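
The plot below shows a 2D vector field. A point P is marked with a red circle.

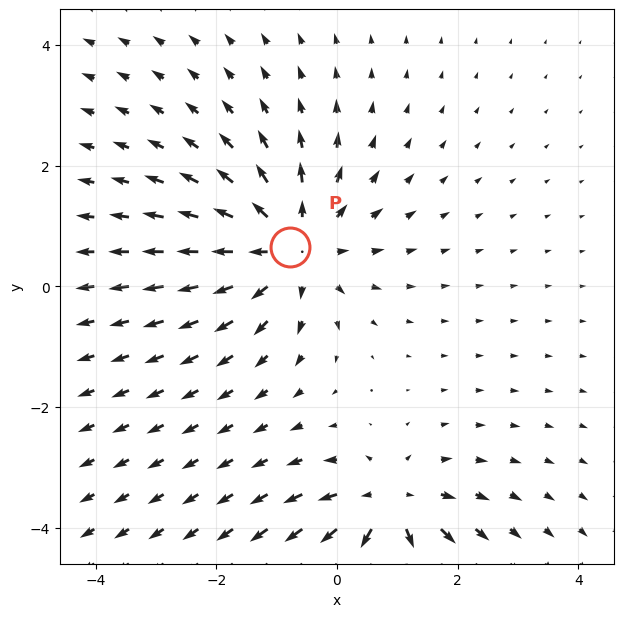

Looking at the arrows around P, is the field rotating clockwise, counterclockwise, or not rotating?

not rotating

Near P at (-0.8, 0.7) the arrows show no circulation. The curl there is ≈0.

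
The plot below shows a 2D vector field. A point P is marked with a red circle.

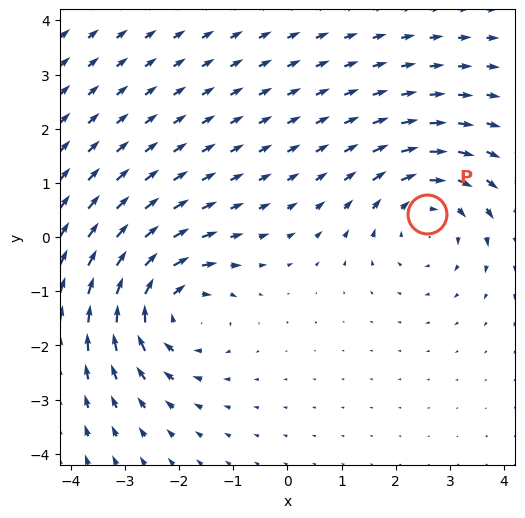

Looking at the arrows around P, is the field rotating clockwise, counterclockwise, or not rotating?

Near P at (2.6, 0.4) the arrows circulate clockwise. The curl (z-component) there is about -4; negative curl means clockwise rotation.

clockwise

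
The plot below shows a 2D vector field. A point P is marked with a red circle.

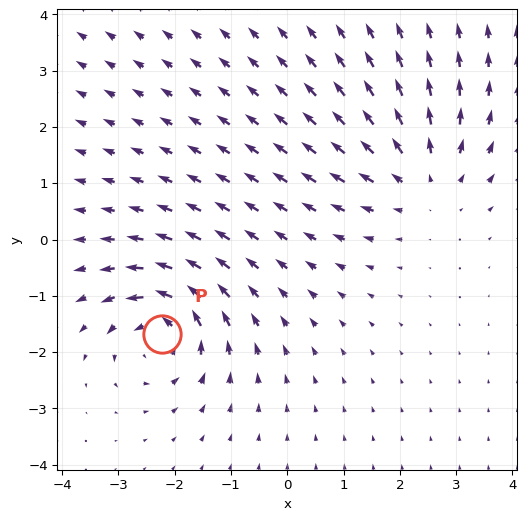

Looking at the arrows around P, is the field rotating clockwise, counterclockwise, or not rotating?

counterclockwise

Near P at (-2.2, -1.7) the arrows circulate counterclockwise. The curl (z-component) there is about +5; positive curl means counterclockwise rotation.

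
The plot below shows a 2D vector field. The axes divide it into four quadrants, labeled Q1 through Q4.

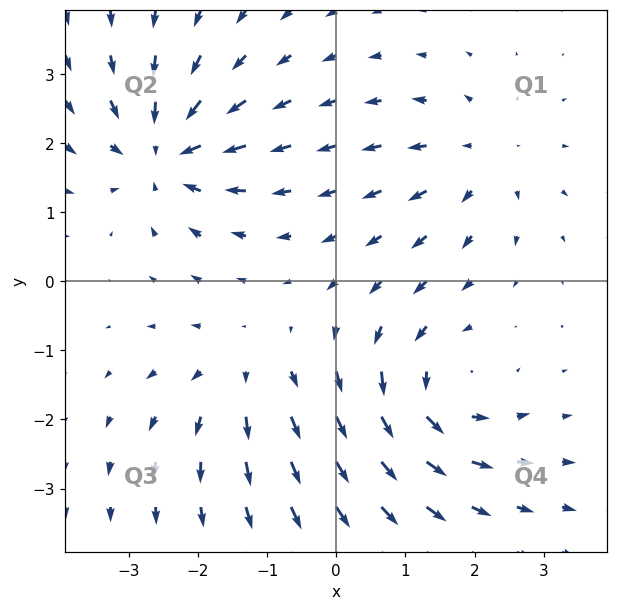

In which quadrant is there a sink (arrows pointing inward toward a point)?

Q2

The sink sits at approximately (-2.5, 1.9), which lies in quadrant Q2. The divergence there is about -5, negative as expected for a sink.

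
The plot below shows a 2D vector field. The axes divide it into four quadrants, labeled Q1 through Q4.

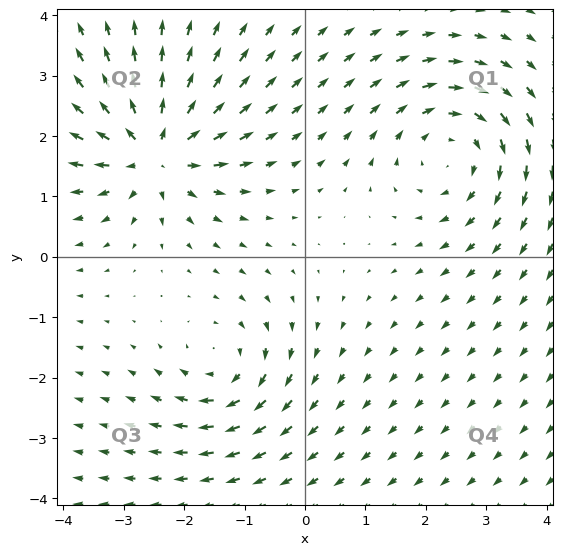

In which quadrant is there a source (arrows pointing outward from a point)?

Q2

The source sits at approximately (-2.5, 1.8), which lies in quadrant Q2. The divergence there is about +6, positive as expected for a source.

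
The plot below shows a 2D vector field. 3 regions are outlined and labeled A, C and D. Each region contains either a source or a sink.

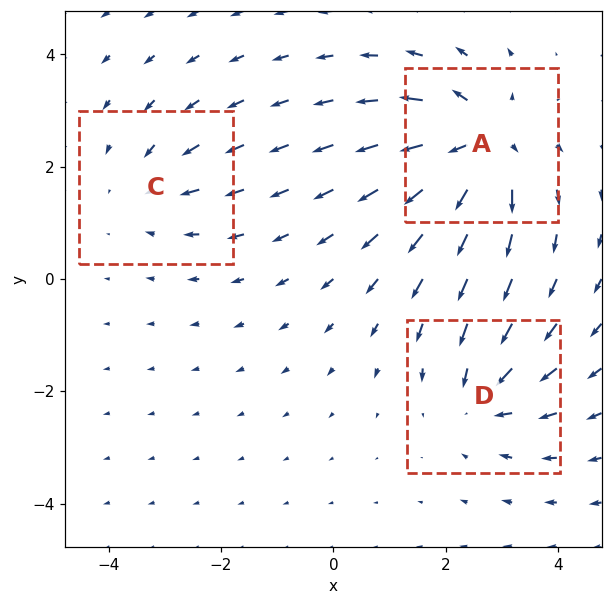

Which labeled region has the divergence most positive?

Divergence at each region's feature centre — A: about +5, C: about -2, D: about -3. Region A is most positive.

A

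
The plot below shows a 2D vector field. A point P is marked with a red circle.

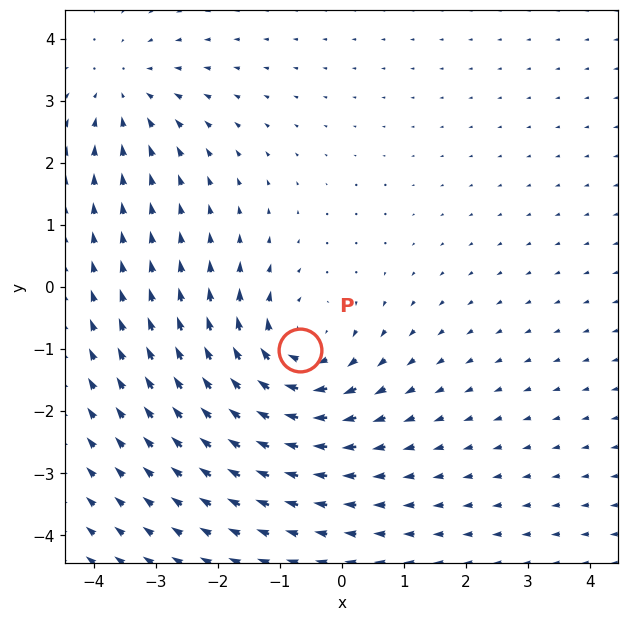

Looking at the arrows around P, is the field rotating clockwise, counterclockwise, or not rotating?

Near P at (-0.7, -1.0) the arrows circulate clockwise. The curl (z-component) there is about -5; negative curl means clockwise rotation.

clockwise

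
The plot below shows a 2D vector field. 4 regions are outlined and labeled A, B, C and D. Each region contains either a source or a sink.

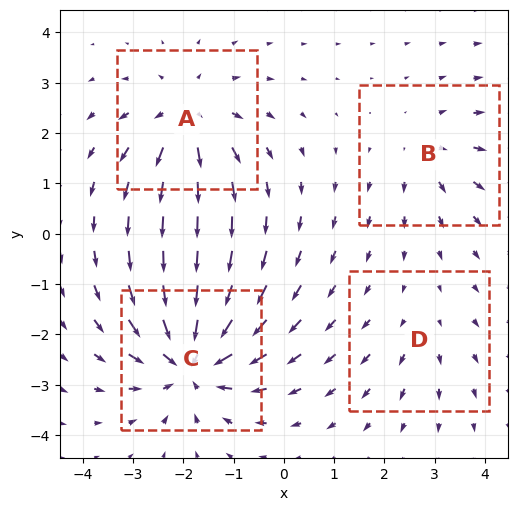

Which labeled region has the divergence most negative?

C

Divergence at each region's feature centre — A: about +5, B: about +3, C: about -7, D: about +2. Region C is most negative.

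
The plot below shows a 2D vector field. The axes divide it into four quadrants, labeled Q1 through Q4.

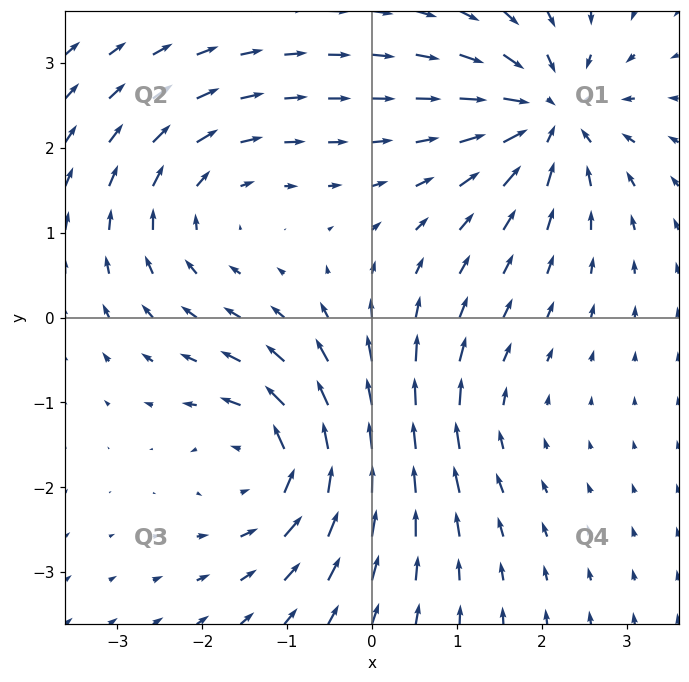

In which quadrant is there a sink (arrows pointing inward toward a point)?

Q1

The sink sits at approximately (2.1, 2.4), which lies in quadrant Q1. The divergence there is about -7, negative as expected for a sink.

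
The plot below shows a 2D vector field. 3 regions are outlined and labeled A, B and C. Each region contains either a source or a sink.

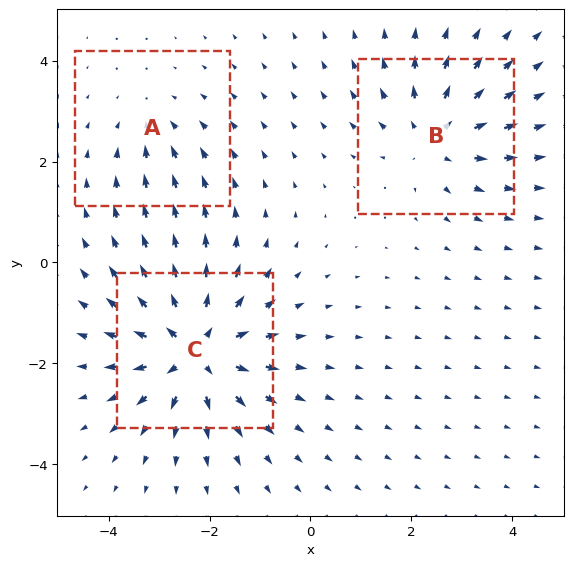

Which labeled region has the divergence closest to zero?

A

Divergence at each region's feature centre — A: about -2, B: about +4, C: about +5. Region A is closest to zero.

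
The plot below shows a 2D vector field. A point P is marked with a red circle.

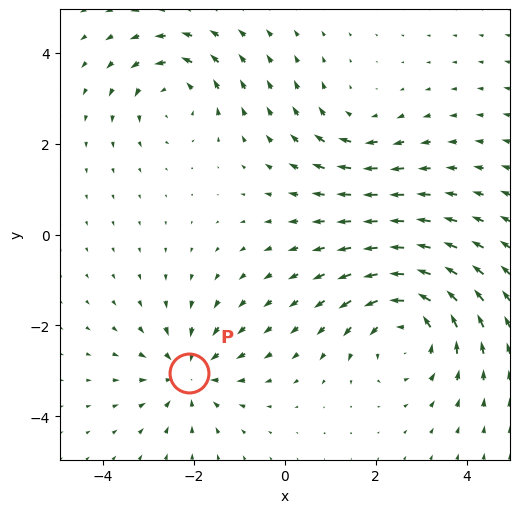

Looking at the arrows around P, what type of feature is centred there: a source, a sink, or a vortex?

sink

At P (-2.1, -3.1) the arrows converge inward. Divergence about -4, curl ≈0 — negative divergence with near-zero curl is a sink.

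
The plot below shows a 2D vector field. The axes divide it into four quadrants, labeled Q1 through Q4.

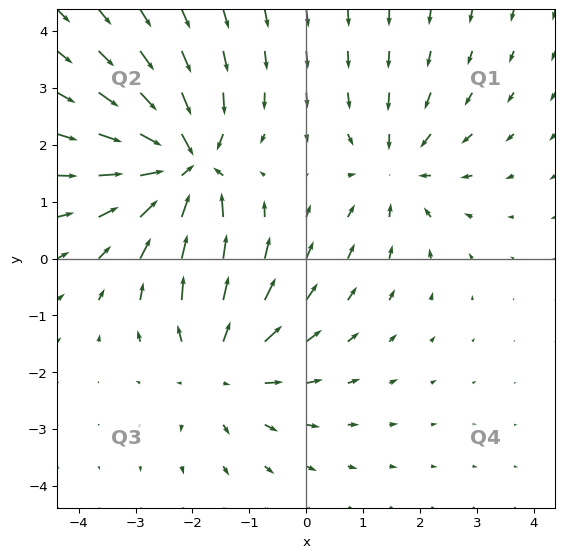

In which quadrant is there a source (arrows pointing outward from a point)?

The source sits at approximately (-1.5, -1.9), which lies in quadrant Q3. The divergence there is about +3, positive as expected for a source.

Q3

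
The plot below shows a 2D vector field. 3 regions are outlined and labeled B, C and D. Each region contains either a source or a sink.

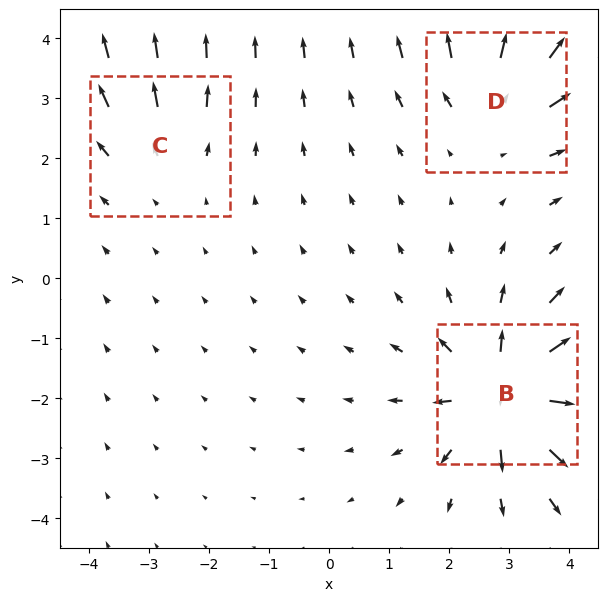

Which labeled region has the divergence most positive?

B

Divergence at each region's feature centre — B: about +6, C: about +2, D: about +4. Region B is most positive.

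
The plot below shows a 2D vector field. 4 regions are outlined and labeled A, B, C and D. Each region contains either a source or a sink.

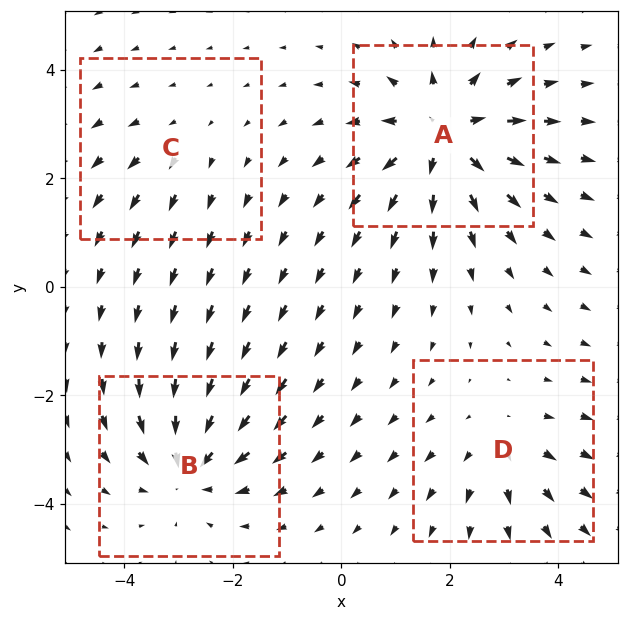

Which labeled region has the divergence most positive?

A

Divergence at each region's feature centre — A: about +6, B: about -5, C: about +2, D: about +3. Region A is most positive.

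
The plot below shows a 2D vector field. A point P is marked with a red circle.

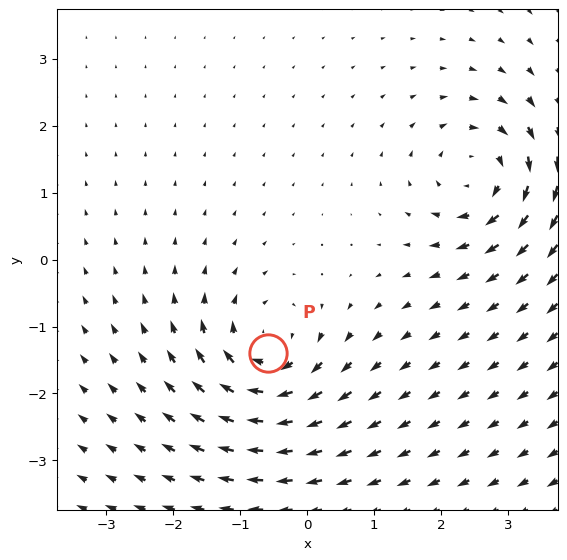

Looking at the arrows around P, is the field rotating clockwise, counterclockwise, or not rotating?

clockwise

Near P at (-0.6, -1.4) the arrows circulate clockwise. The curl (z-component) there is about -5; negative curl means clockwise rotation.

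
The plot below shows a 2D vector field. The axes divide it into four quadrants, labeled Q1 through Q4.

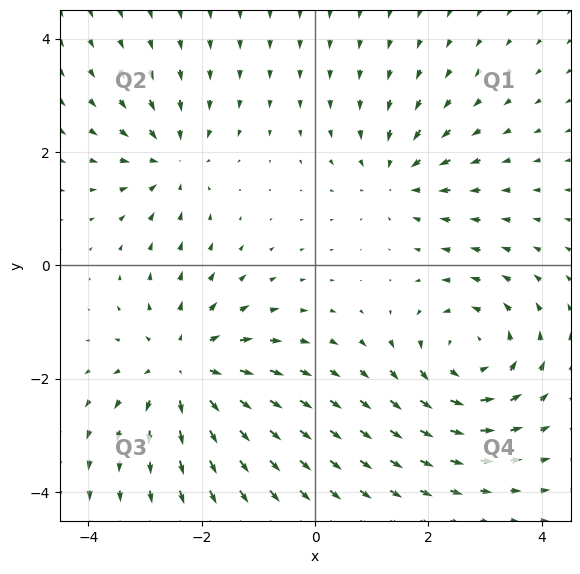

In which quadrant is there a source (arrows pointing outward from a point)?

Q3

The source sits at approximately (-2.3, -1.8), which lies in quadrant Q3. The divergence there is about +5, positive as expected for a source.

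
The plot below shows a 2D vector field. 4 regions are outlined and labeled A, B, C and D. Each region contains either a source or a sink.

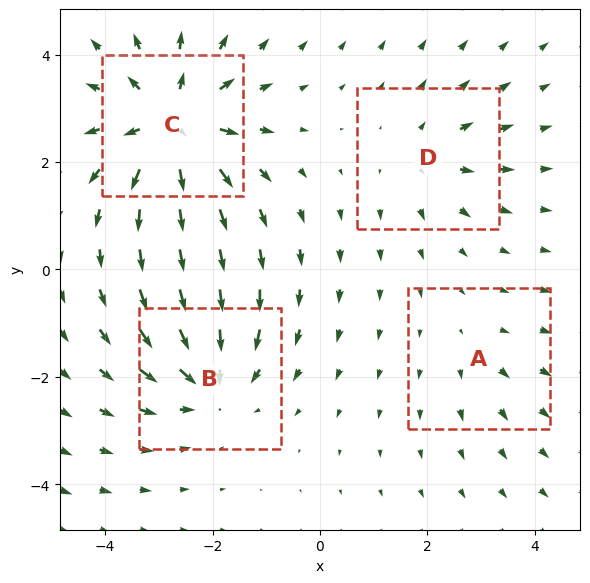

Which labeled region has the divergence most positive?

Divergence at each region's feature centre — A: about +2, B: about -5, C: about +7, D: about +3. Region C is most positive.

C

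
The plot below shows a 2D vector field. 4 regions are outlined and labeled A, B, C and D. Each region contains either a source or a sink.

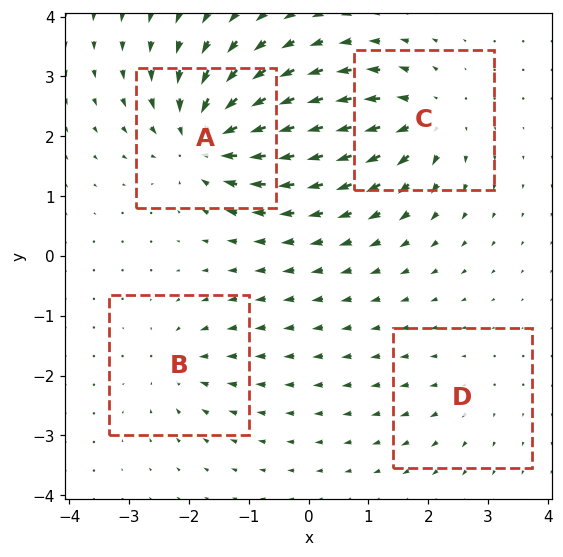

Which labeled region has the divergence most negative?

Divergence at each region's feature centre — A: about -9, B: about -4, C: about +6, D: about +3. Region A is most negative.

A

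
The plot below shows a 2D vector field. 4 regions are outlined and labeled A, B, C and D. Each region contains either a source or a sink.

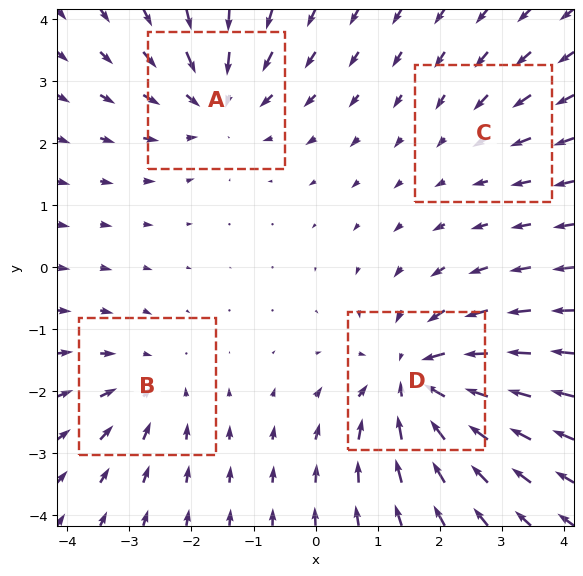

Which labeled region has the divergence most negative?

D

Divergence at each region's feature centre — A: about -5, B: about -3, C: about -2, D: about -7. Region D is most negative.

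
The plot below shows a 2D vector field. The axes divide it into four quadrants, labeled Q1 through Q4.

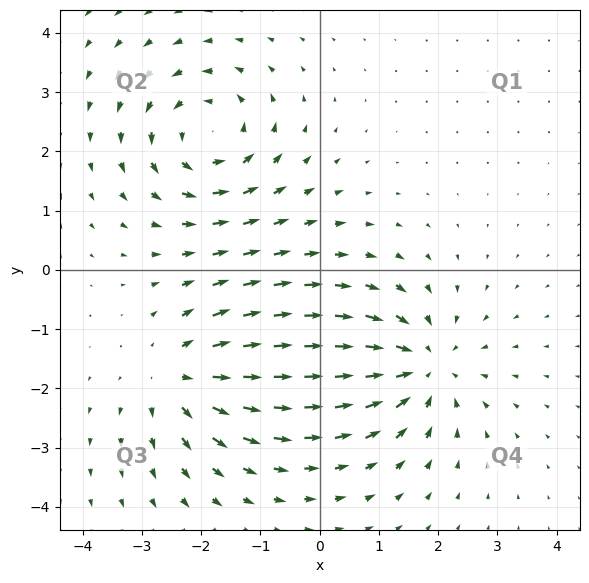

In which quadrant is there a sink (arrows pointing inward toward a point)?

The sink sits at approximately (1.7, -1.6), which lies in quadrant Q4. The divergence there is about -4, negative as expected for a sink.

Q4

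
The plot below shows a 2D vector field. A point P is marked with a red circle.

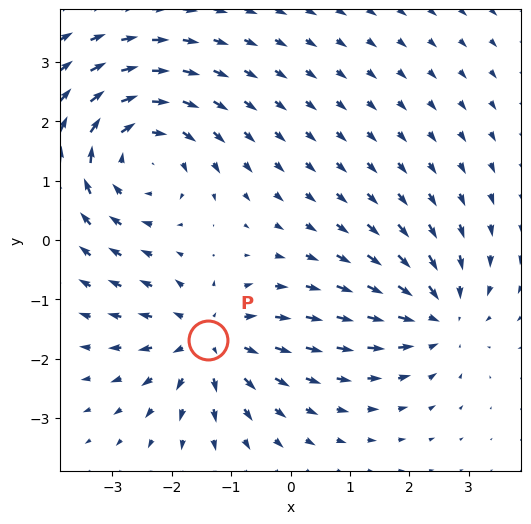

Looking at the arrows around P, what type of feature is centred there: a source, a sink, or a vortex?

At P (-1.4, -1.7) the arrows spread outward. Divergence about +4, curl ≈0 — positive divergence with near-zero curl is a source.

source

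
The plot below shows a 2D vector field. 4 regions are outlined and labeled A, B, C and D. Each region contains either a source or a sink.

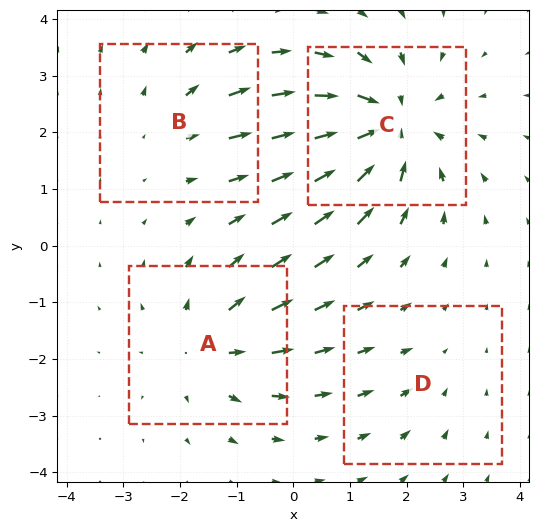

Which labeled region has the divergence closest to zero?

Divergence at each region's feature centre — A: about +4, B: about +3, C: about -6, D: about -2. Region D is closest to zero.

D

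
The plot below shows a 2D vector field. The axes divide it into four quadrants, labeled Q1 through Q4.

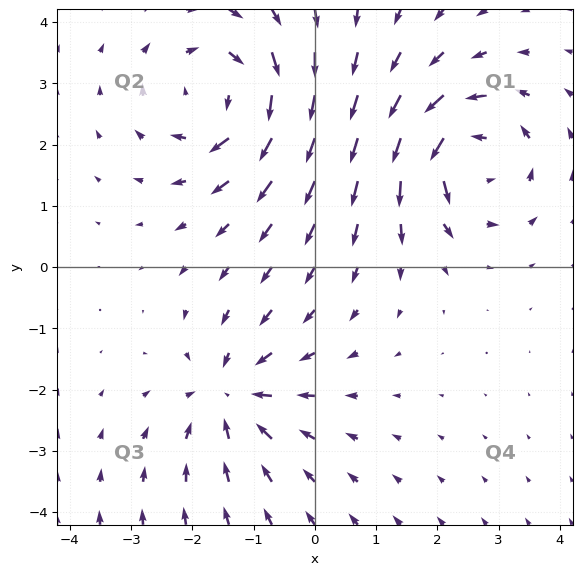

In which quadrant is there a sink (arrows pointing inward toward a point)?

The sink sits at approximately (-1.4, -2.1), which lies in quadrant Q3. The divergence there is about -5, negative as expected for a sink.

Q3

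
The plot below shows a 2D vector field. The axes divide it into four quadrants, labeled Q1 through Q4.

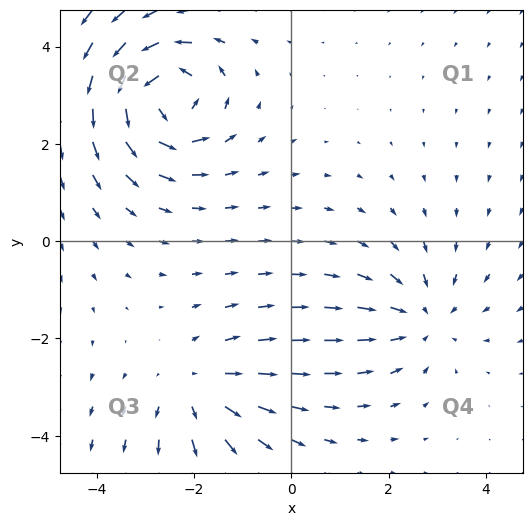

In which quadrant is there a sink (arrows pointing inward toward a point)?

Q4

The sink sits at approximately (2.7, -1.6), which lies in quadrant Q4. The divergence there is about -2, negative as expected for a sink.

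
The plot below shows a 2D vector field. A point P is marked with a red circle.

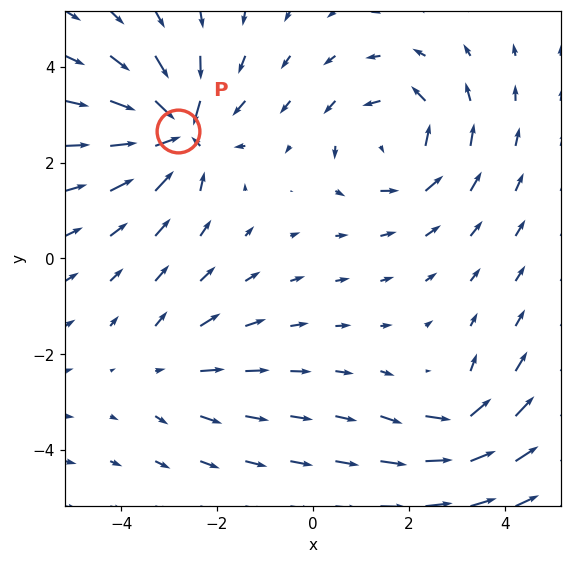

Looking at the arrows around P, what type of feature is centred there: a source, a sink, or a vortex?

sink

At P (-2.8, 2.7) the arrows converge inward. Divergence about -6, curl ≈0 — negative divergence with near-zero curl is a sink.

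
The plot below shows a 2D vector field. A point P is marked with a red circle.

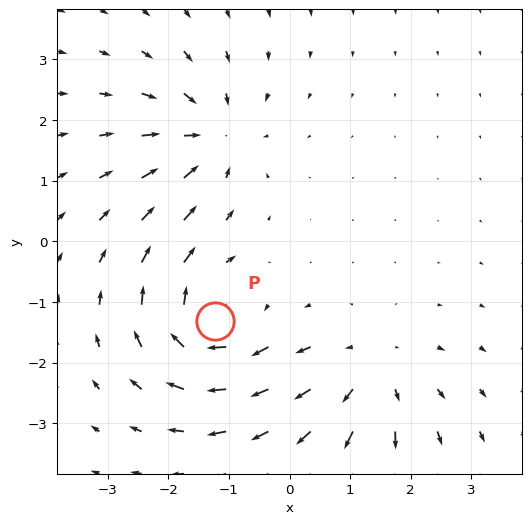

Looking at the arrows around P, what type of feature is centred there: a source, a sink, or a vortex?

vortex

At P (-1.2, -1.3) the arrows circulate clockwise. Divergence ≈0, curl about -5 — near-zero divergence with nonzero curl is a vortex.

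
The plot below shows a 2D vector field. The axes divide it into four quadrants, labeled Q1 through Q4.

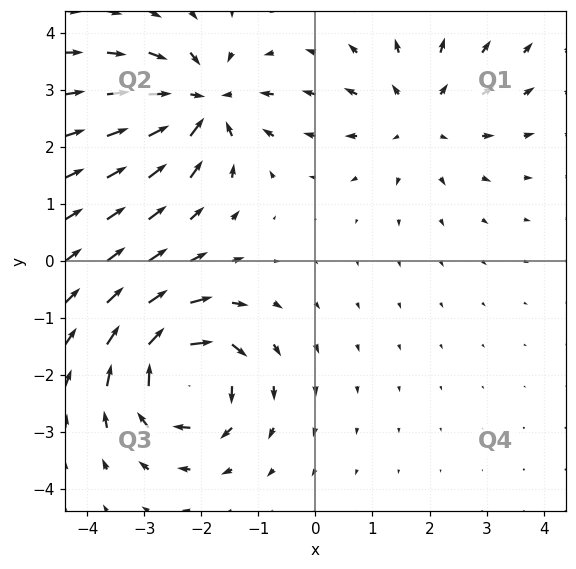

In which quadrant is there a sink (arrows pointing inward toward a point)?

The sink sits at approximately (-2.0, 2.8), which lies in quadrant Q2. The divergence there is about -4, negative as expected for a sink.

Q2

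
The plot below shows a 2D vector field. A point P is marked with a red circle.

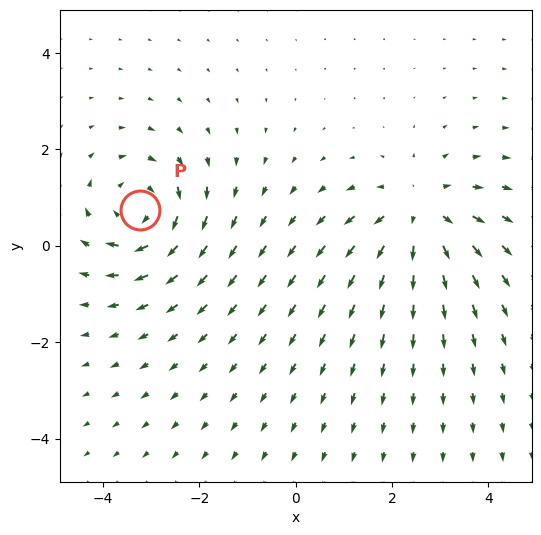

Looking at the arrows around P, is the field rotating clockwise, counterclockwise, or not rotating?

Near P at (-3.2, 0.7) the arrows circulate clockwise. The curl (z-component) there is about -4; negative curl means clockwise rotation.

clockwise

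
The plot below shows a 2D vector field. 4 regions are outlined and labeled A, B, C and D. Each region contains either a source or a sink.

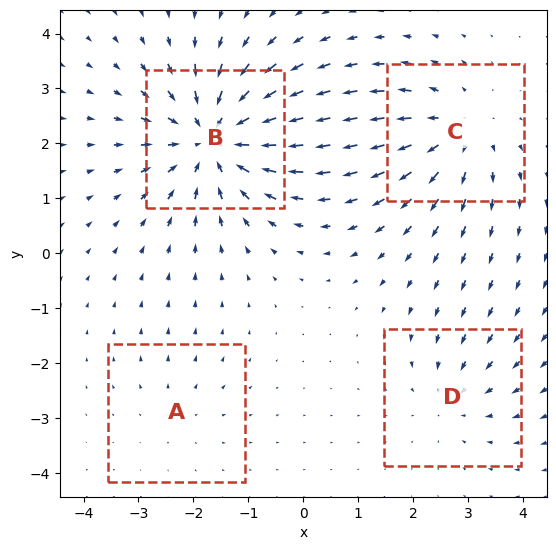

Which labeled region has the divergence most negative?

B

Divergence at each region's feature centre — A: about +2, B: about -7, C: about +4, D: about -3. Region B is most negative.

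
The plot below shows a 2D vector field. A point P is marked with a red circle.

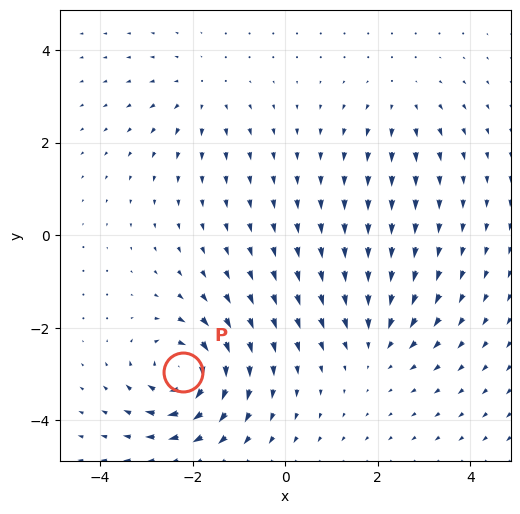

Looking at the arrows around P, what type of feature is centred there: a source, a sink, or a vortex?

vortex

At P (-2.2, -3.0) the arrows circulate clockwise. Divergence ≈0, curl about -7 — near-zero divergence with nonzero curl is a vortex.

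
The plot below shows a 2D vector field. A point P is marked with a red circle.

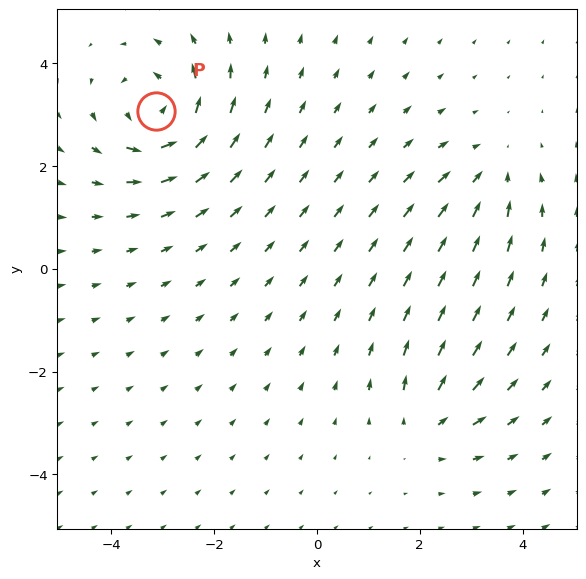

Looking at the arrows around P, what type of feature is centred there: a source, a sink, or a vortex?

vortex

At P (-3.1, 3.1) the arrows circulate counterclockwise. Divergence ≈0, curl about +6 — near-zero divergence with nonzero curl is a vortex.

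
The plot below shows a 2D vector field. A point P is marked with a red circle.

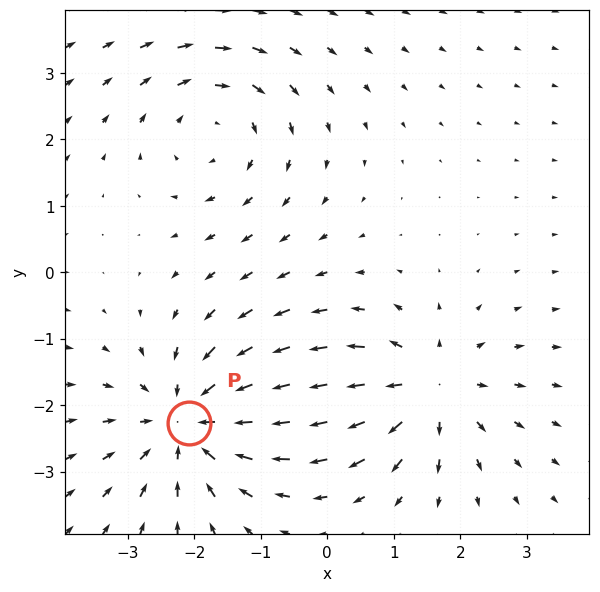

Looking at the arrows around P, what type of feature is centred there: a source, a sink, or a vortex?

sink

At P (-2.1, -2.3) the arrows converge inward. Divergence about -4, curl ≈0 — negative divergence with near-zero curl is a sink.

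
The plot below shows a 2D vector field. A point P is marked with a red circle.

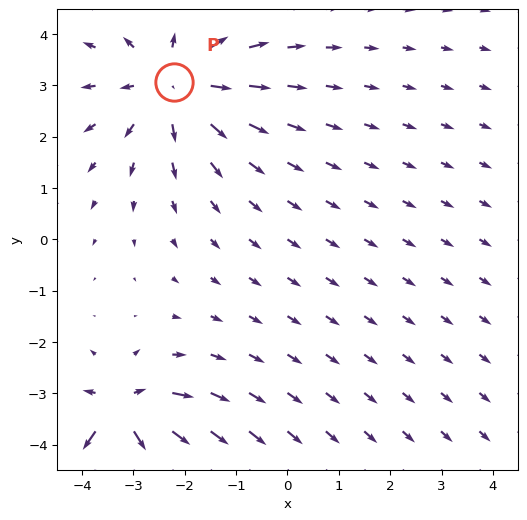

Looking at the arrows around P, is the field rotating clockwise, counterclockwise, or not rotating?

Near P at (-2.2, 3.1) the arrows show no circulation. The curl there is ≈0.

not rotating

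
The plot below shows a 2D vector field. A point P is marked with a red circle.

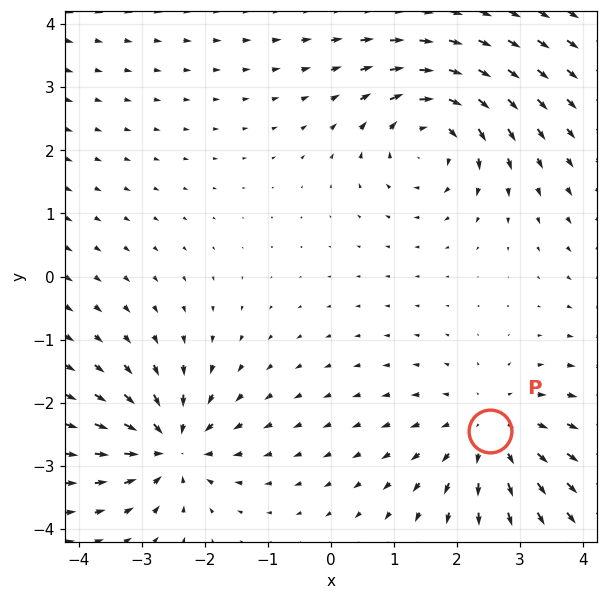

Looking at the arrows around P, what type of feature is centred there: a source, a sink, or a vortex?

At P (2.5, -2.4) the arrows spread outward. Divergence about +3, curl ≈0 — positive divergence with near-zero curl is a source.

source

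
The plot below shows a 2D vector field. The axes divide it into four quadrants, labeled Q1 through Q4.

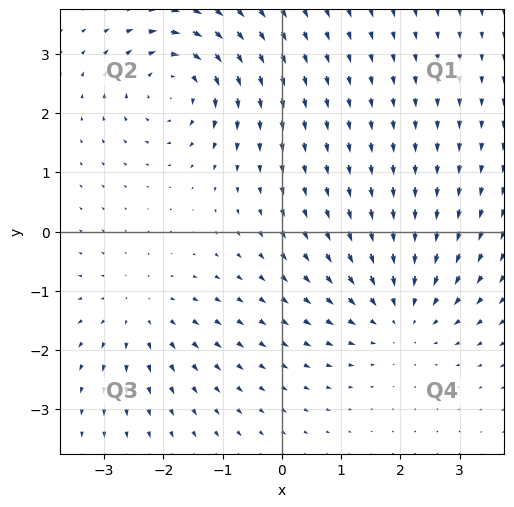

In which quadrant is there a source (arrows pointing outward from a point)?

The source sits at approximately (-2.4, -1.4), which lies in quadrant Q3. The divergence there is about +3, positive as expected for a source.

Q3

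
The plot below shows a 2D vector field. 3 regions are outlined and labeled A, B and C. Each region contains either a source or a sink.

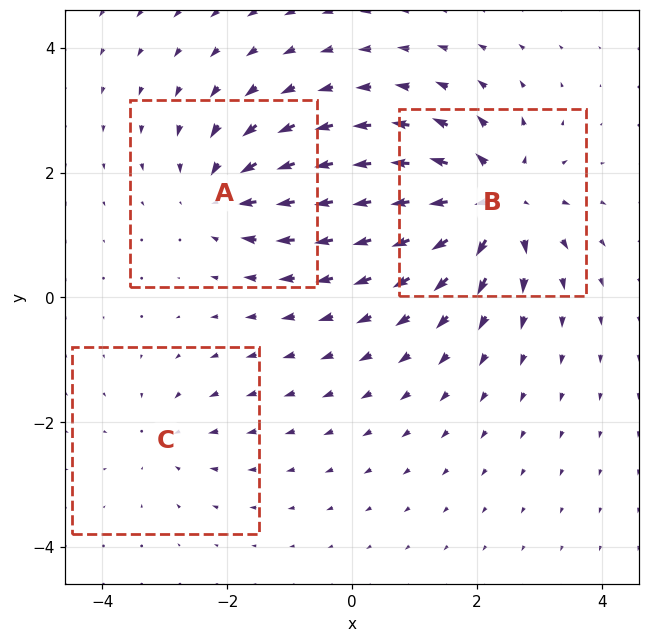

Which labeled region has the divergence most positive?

Divergence at each region's feature centre — A: about -3, B: about +5, C: about -2. Region B is most positive.

B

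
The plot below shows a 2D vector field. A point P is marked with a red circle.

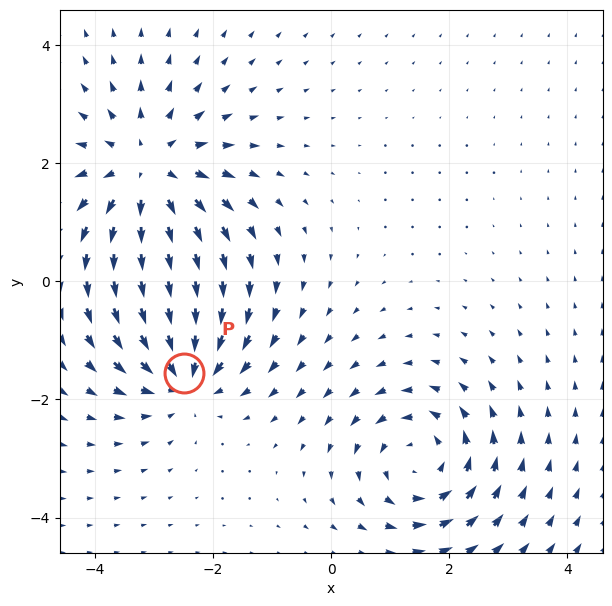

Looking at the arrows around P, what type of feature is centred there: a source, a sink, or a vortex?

sink

At P (-2.5, -1.6) the arrows converge inward. Divergence about -3, curl ≈0 — negative divergence with near-zero curl is a sink.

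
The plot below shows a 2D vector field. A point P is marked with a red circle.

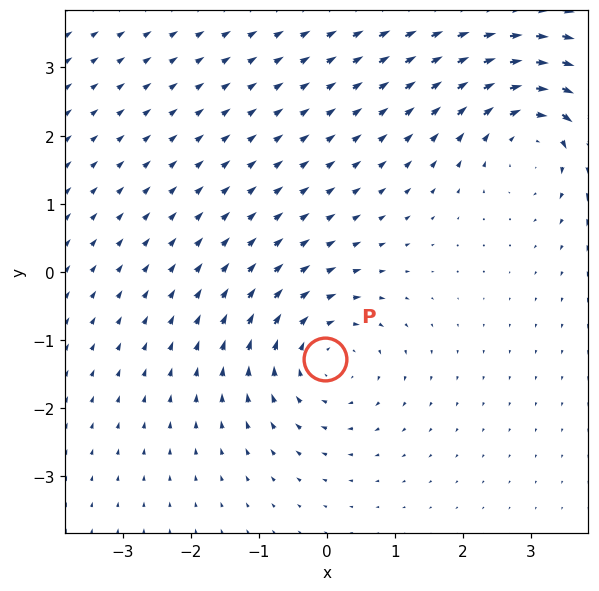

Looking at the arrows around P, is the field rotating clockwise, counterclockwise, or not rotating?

Near P at (-0.0, -1.3) the arrows circulate clockwise. The curl (z-component) there is about -3; negative curl means clockwise rotation.

clockwise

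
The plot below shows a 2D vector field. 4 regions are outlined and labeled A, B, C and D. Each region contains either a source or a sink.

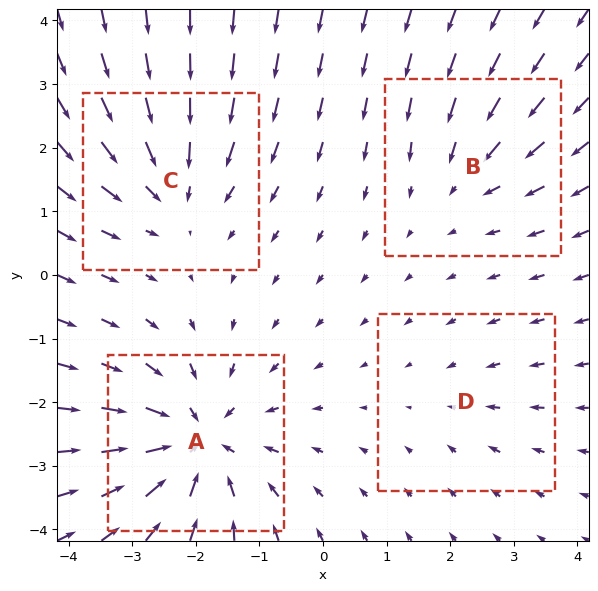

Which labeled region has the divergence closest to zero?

D

Divergence at each region's feature centre — A: about -7, B: about -3, C: about -4, D: about -2. Region D is closest to zero.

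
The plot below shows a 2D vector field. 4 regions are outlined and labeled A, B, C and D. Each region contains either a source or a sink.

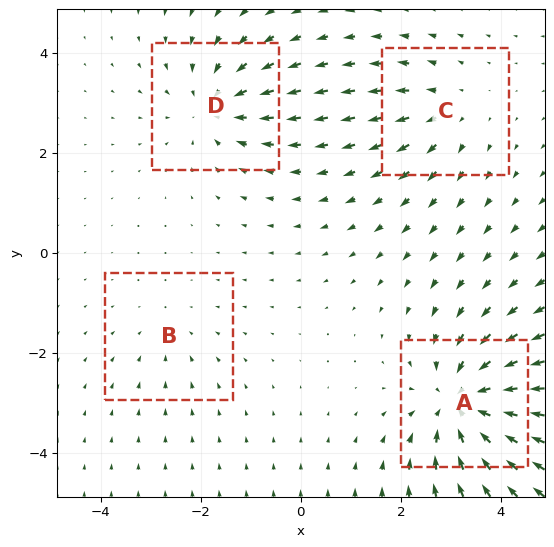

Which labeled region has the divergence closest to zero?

B

Divergence at each region's feature centre — A: about -6, B: about -2, C: about +3, D: about -4. Region B is closest to zero.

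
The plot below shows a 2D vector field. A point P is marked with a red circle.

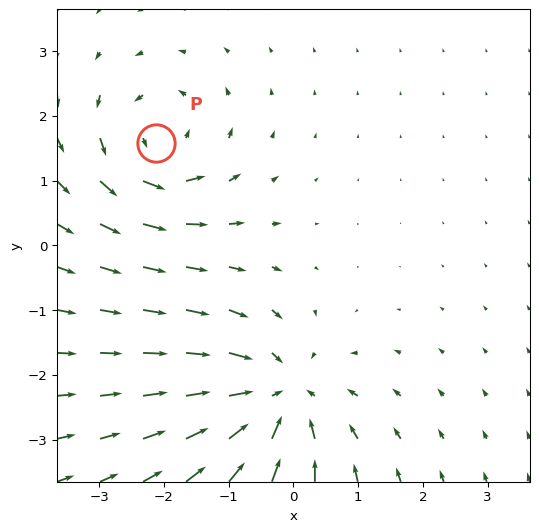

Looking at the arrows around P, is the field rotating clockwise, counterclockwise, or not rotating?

counterclockwise

Near P at (-2.1, 1.6) the arrows circulate counterclockwise. The curl (z-component) there is about +5; positive curl means counterclockwise rotation.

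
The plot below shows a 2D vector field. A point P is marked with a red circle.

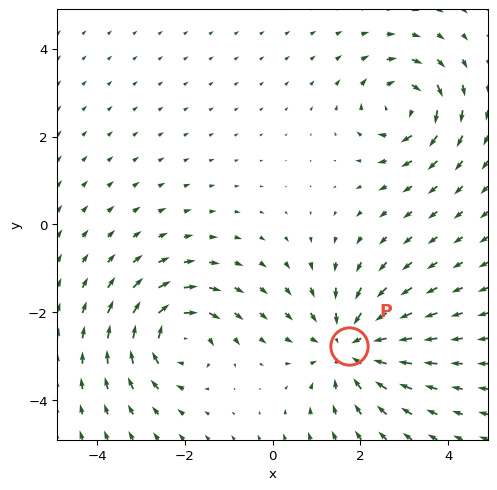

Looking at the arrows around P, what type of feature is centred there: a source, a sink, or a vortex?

At P (1.8, -2.8) the arrows converge inward. Divergence about -3, curl ≈0 — negative divergence with near-zero curl is a sink.

sink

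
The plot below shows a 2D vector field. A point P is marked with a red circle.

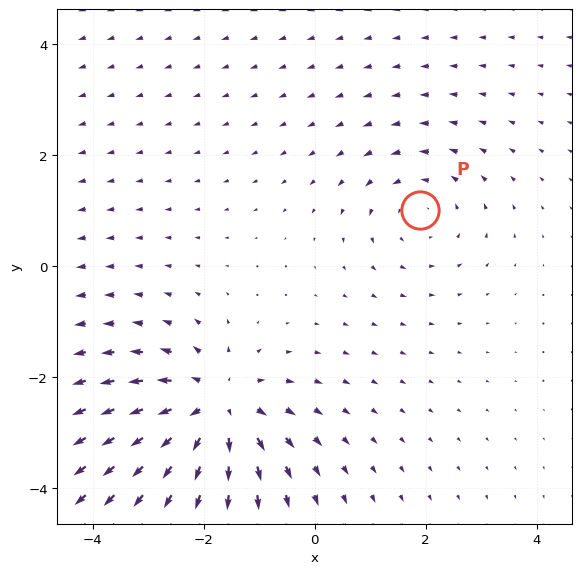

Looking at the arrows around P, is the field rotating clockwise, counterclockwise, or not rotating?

Near P at (1.9, 1.0) the arrows circulate counterclockwise. The curl (z-component) there is about +3; positive curl means counterclockwise rotation.

counterclockwise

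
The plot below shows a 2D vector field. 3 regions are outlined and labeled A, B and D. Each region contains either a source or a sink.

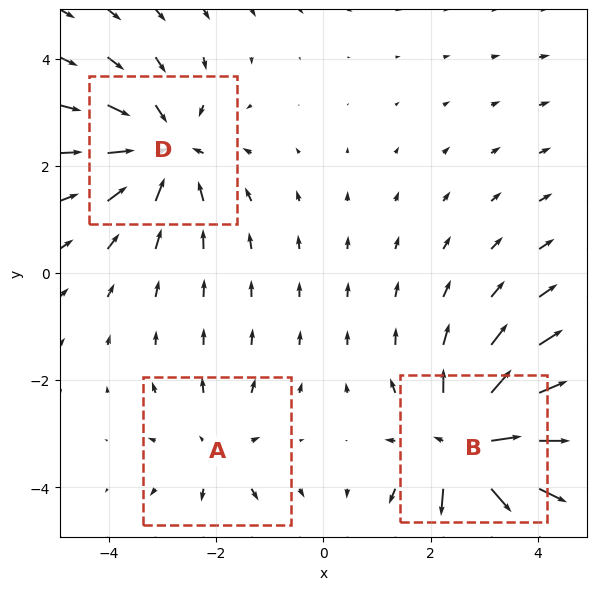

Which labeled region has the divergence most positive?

B

Divergence at each region's feature centre — A: about +2, B: about +5, D: about -3. Region B is most positive.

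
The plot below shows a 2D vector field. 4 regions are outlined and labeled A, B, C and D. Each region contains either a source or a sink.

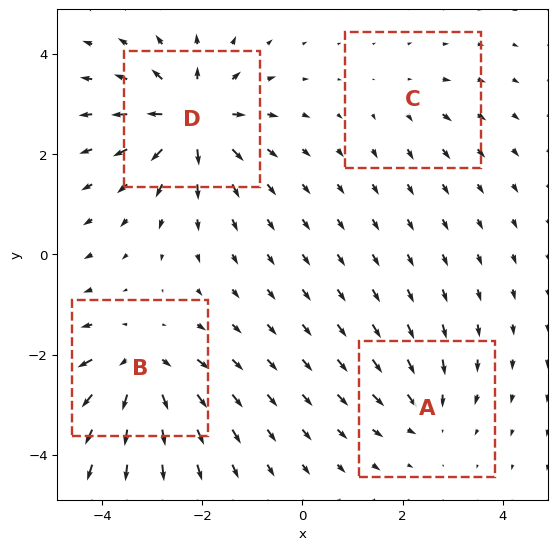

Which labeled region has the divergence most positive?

D

Divergence at each region's feature centre — A: about -4, B: about +7, C: about +3, D: about +8. Region D is most positive.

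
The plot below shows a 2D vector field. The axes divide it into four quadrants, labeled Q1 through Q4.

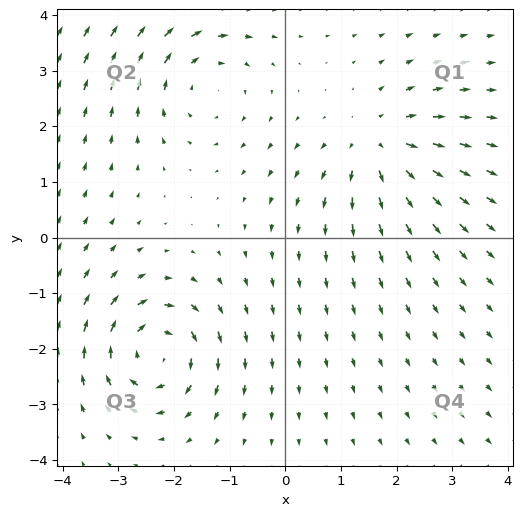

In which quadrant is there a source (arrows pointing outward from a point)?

The source sits at approximately (1.7, 1.7), which lies in quadrant Q1. The divergence there is about +5, positive as expected for a source.

Q1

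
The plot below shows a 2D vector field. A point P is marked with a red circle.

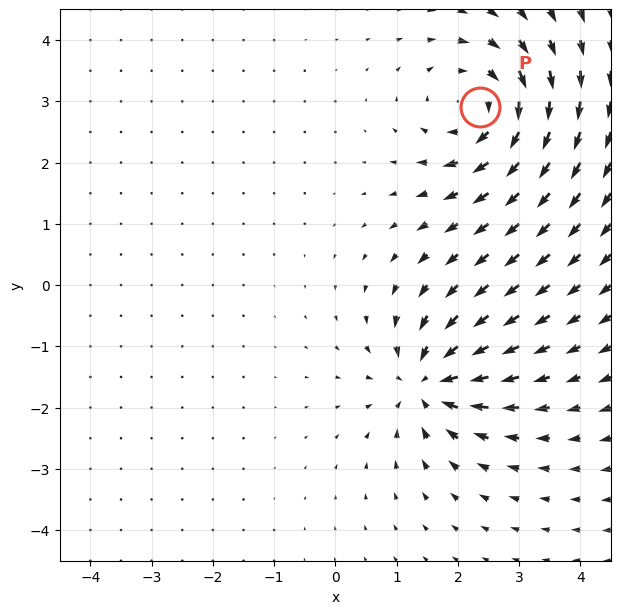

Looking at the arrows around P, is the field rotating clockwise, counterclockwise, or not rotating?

Near P at (2.4, 2.9) the arrows circulate clockwise. The curl (z-component) there is about -5; negative curl means clockwise rotation.

clockwise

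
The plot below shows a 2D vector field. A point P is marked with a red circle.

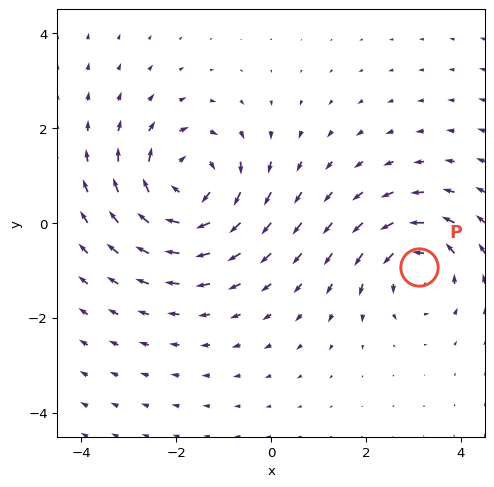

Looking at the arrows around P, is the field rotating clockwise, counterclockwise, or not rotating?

Near P at (3.1, -0.9) the arrows circulate counterclockwise. The curl (z-component) there is about +4; positive curl means counterclockwise rotation.

counterclockwise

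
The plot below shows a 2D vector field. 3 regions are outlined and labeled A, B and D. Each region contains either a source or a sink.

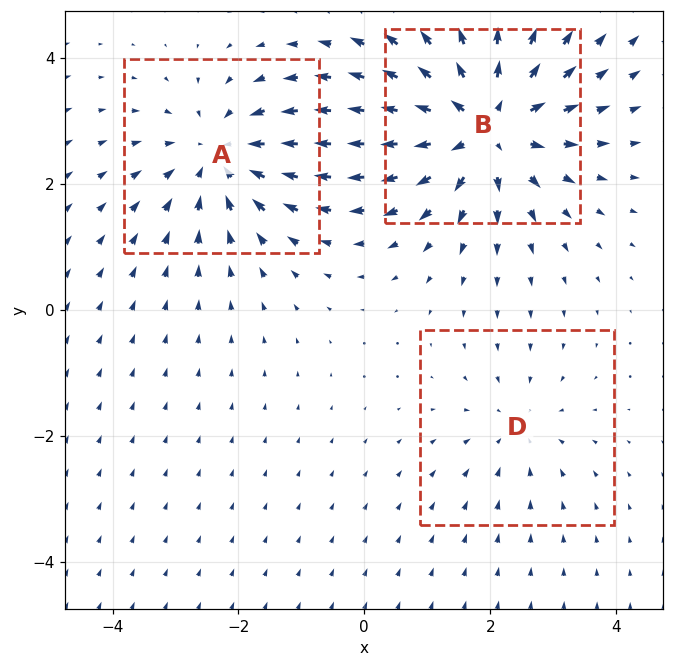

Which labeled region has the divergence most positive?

Divergence at each region's feature centre — A: about -3, B: about +5, D: about -2. Region B is most positive.

B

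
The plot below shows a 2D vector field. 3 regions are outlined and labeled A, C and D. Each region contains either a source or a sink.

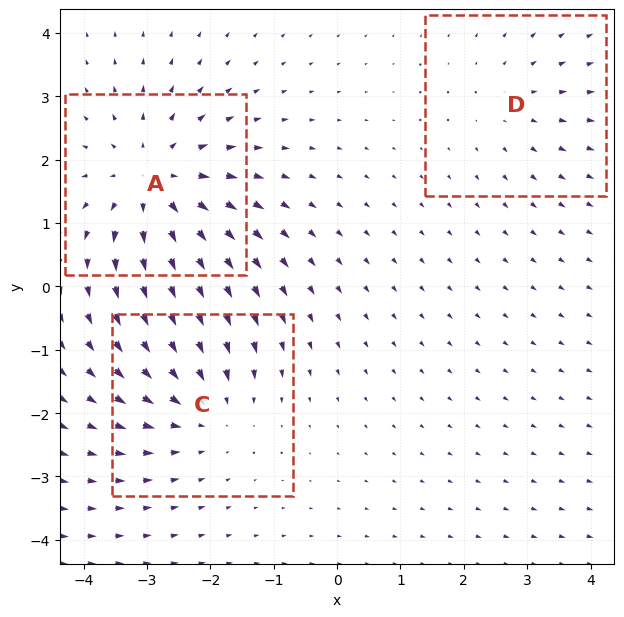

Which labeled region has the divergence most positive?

Divergence at each region's feature centre — A: about +4, C: about -3, D: about +2. Region A is most positive.

A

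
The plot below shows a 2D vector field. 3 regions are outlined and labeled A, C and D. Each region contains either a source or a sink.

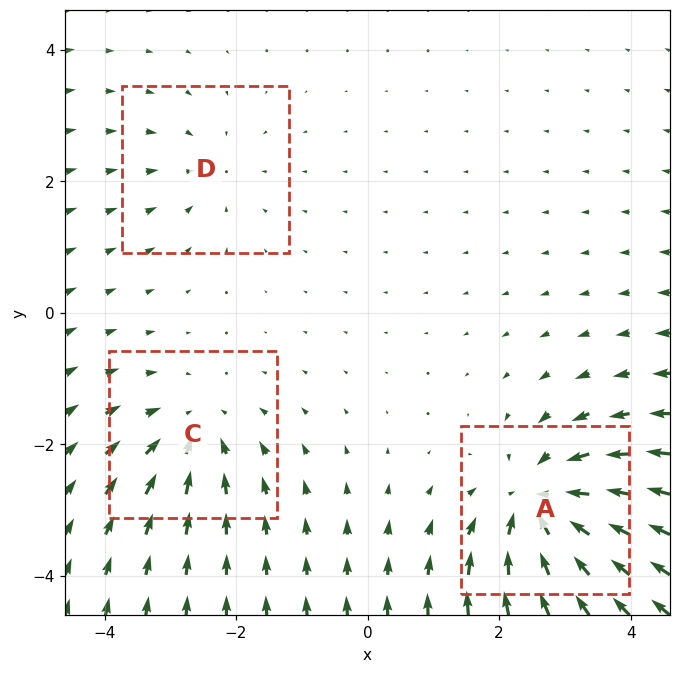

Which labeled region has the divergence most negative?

Divergence at each region's feature centre — A: about -5, C: about -3, D: about -2. Region A is most negative.

A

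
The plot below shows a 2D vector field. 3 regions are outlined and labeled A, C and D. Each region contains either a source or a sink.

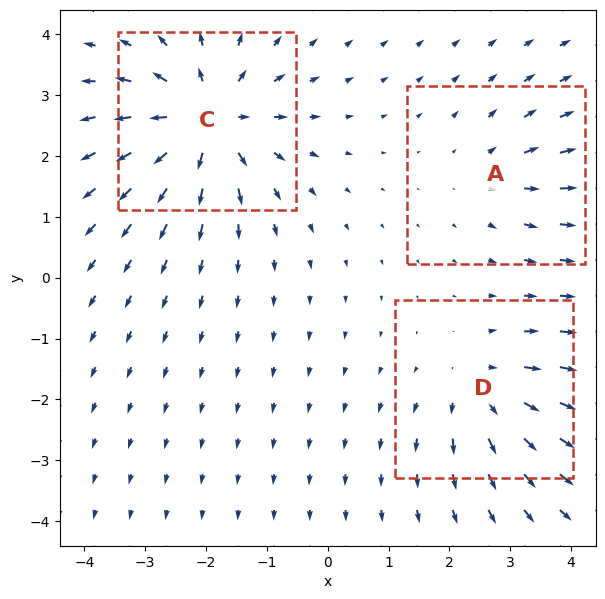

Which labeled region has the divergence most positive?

C

Divergence at each region's feature centre — A: about +2, C: about +6, D: about +4. Region C is most positive.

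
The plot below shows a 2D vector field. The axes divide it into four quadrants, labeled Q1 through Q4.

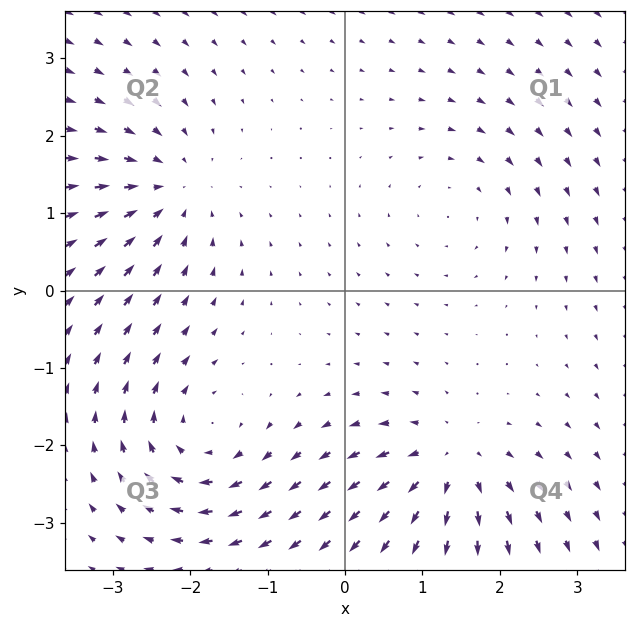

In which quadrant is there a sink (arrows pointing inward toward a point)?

The sink sits at approximately (-2.3, 1.3), which lies in quadrant Q2. The divergence there is about -5, negative as expected for a sink.

Q2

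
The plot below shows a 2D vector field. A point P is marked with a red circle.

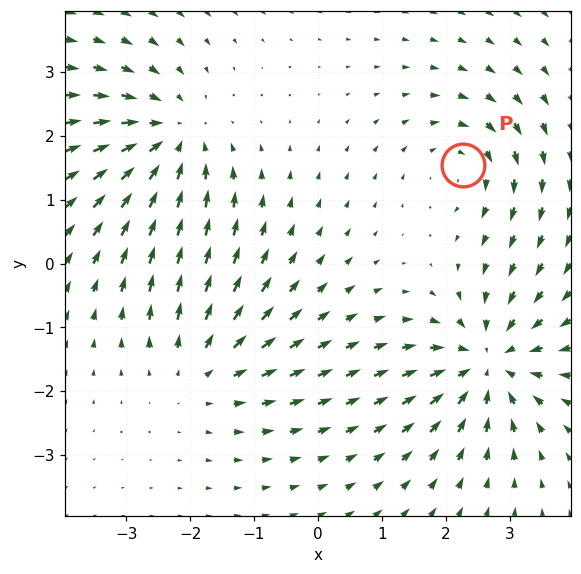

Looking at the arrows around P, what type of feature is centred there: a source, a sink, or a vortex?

vortex

At P (2.3, 1.5) the arrows circulate clockwise. Divergence ≈0, curl about -3 — near-zero divergence with nonzero curl is a vortex.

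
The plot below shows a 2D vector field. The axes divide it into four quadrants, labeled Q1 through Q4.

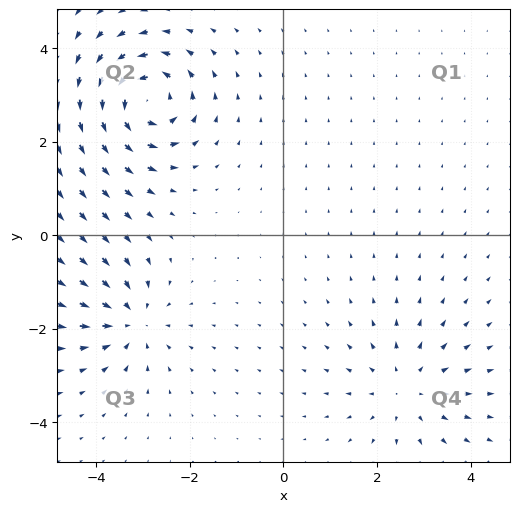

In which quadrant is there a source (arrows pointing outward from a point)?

The source sits at approximately (2.6, -3.3), which lies in quadrant Q4. The divergence there is about +3, positive as expected for a source.

Q4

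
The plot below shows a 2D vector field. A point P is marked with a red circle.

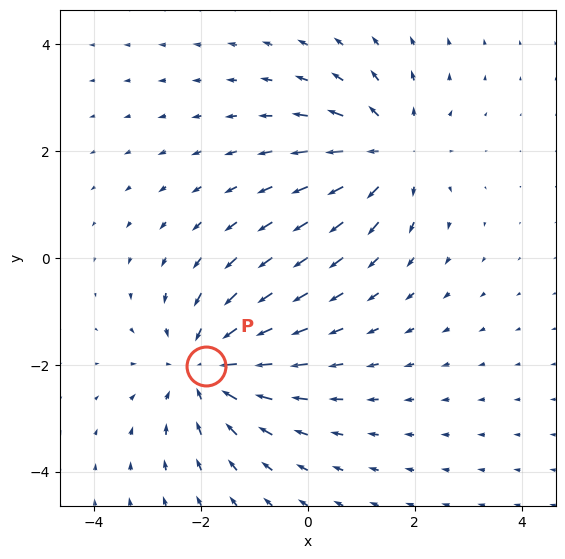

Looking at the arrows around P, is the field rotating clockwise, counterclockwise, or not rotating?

not rotating

Near P at (-1.9, -2.0) the arrows show no circulation. The curl there is ≈0.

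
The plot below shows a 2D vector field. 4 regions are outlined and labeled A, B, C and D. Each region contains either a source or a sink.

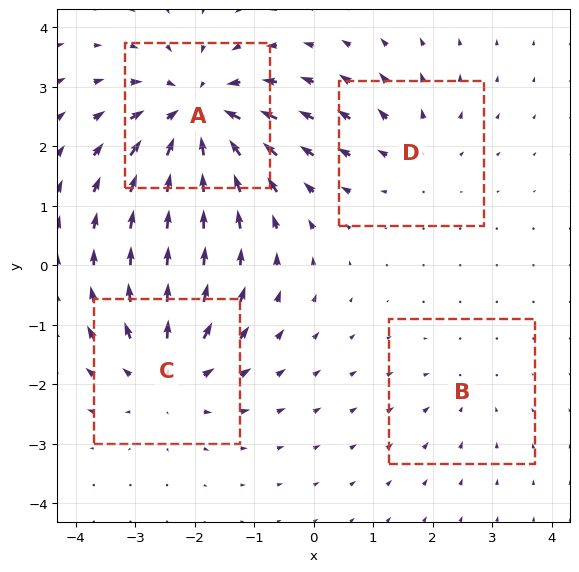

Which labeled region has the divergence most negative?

Divergence at each region's feature centre — A: about -7, B: about -2, C: about +5, D: about +3. Region A is most negative.

A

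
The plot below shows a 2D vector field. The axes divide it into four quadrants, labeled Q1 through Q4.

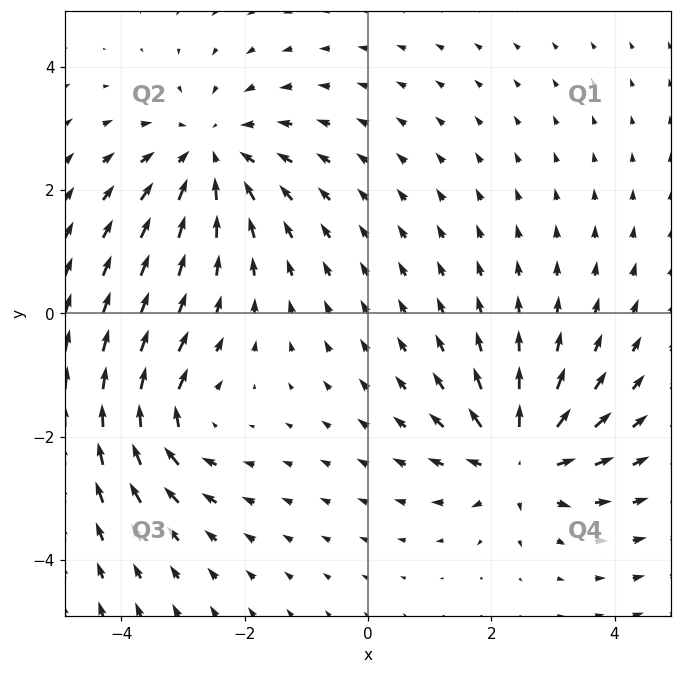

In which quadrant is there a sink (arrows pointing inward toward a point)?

The sink sits at approximately (-2.6, 2.6), which lies in quadrant Q2. The divergence there is about -3, negative as expected for a sink.

Q2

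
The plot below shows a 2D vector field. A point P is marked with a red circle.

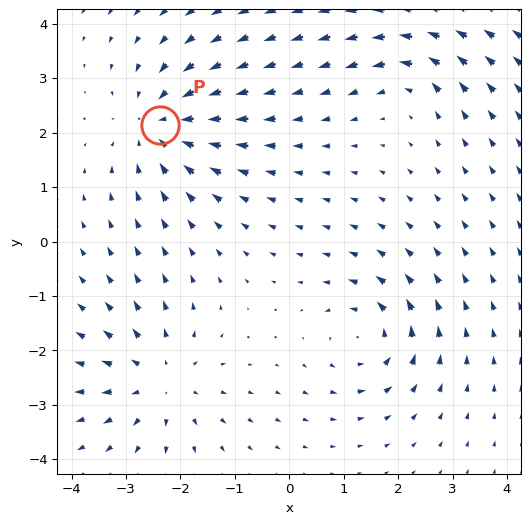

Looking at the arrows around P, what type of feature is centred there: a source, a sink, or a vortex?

At P (-2.4, 2.1) the arrows converge inward. Divergence about -4, curl ≈0 — negative divergence with near-zero curl is a sink.

sink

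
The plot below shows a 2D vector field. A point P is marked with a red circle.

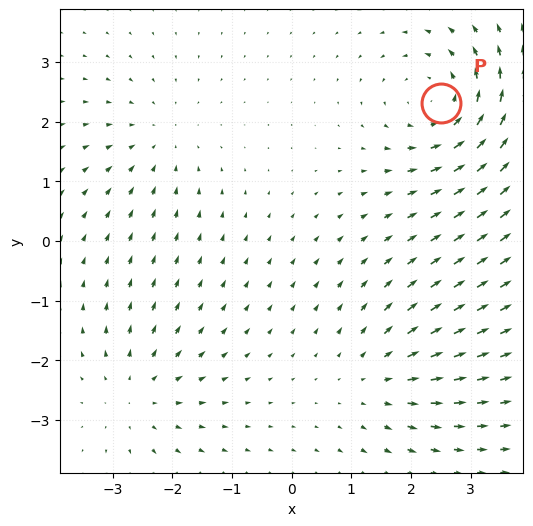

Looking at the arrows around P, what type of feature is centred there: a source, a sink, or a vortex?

vortex

At P (2.5, 2.3) the arrows circulate counterclockwise. Divergence ≈0, curl about +4 — near-zero divergence with nonzero curl is a vortex.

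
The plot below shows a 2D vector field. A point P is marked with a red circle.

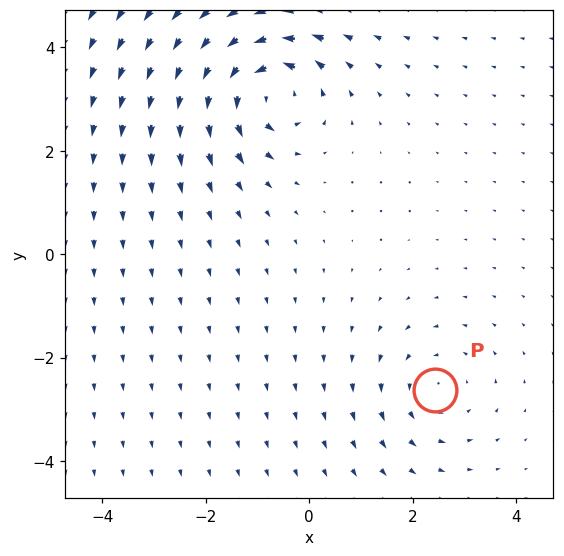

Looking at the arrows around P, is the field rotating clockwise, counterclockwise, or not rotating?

counterclockwise

Near P at (2.4, -2.6) the arrows circulate counterclockwise. The curl (z-component) there is about +2; positive curl means counterclockwise rotation.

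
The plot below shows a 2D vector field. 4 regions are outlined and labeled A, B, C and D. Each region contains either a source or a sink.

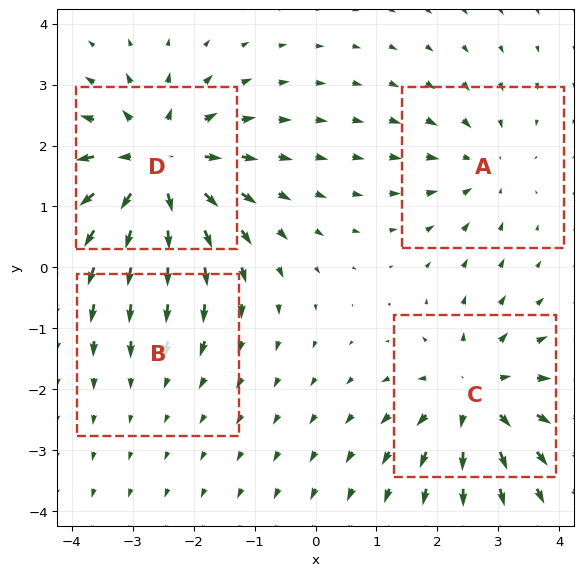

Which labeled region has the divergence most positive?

D

Divergence at each region's feature centre — A: about -3, B: about -2, C: about +5, D: about +7. Region D is most positive.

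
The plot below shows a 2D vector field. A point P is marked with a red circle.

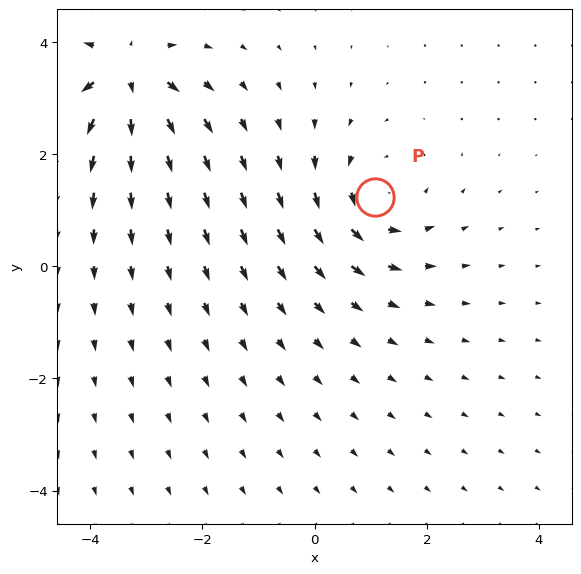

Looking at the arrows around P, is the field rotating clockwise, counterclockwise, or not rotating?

Near P at (1.1, 1.2) the arrows circulate counterclockwise. The curl (z-component) there is about +4; positive curl means counterclockwise rotation.

counterclockwise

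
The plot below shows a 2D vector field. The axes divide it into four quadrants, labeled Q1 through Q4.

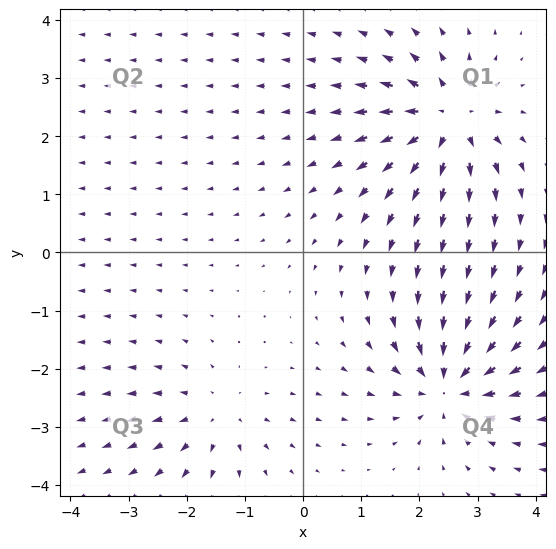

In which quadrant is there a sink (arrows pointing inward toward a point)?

The sink sits at approximately (2.5, -2.3), which lies in quadrant Q4. The divergence there is about -6, negative as expected for a sink.

Q4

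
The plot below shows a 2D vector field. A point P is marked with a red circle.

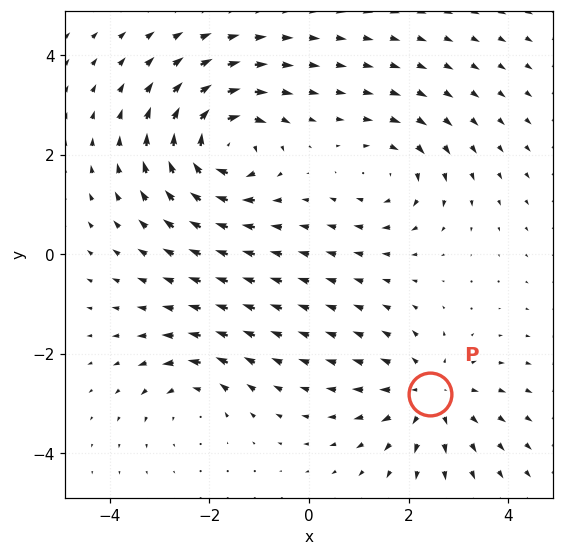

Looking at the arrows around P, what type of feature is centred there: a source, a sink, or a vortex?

At P (2.4, -2.8) the arrows spread outward. Divergence about +4, curl ≈0 — positive divergence with near-zero curl is a source.

source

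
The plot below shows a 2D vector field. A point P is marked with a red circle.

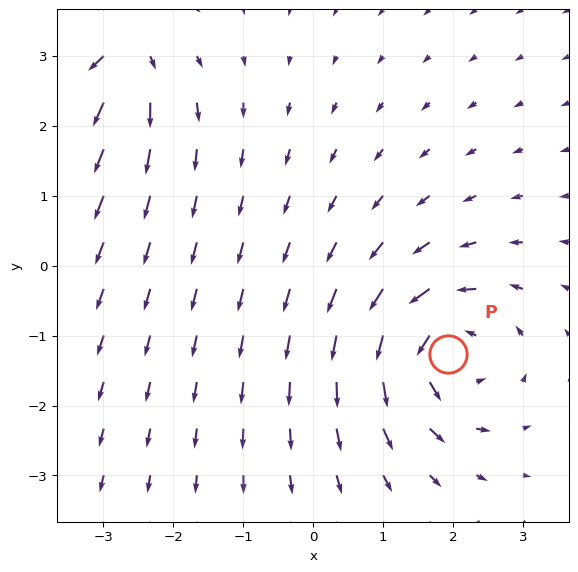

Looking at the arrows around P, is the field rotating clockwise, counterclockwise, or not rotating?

counterclockwise

Near P at (1.9, -1.3) the arrows circulate counterclockwise. The curl (z-component) there is about +7; positive curl means counterclockwise rotation.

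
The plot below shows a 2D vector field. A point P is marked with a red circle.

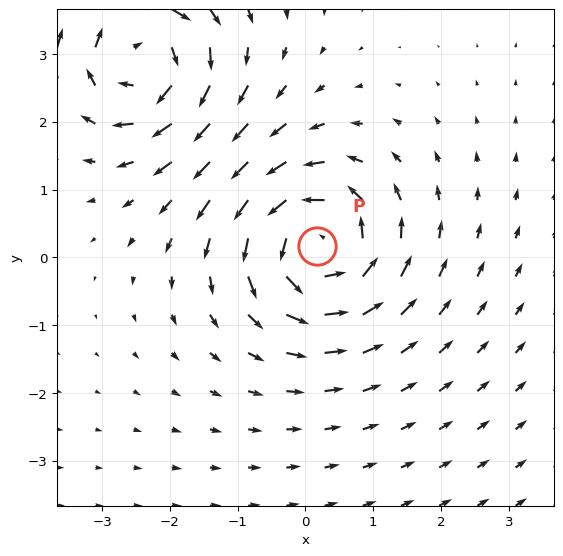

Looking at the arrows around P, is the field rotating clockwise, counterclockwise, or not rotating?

Near P at (0.2, 0.2) the arrows circulate counterclockwise. The curl (z-component) there is about +6; positive curl means counterclockwise rotation.

counterclockwise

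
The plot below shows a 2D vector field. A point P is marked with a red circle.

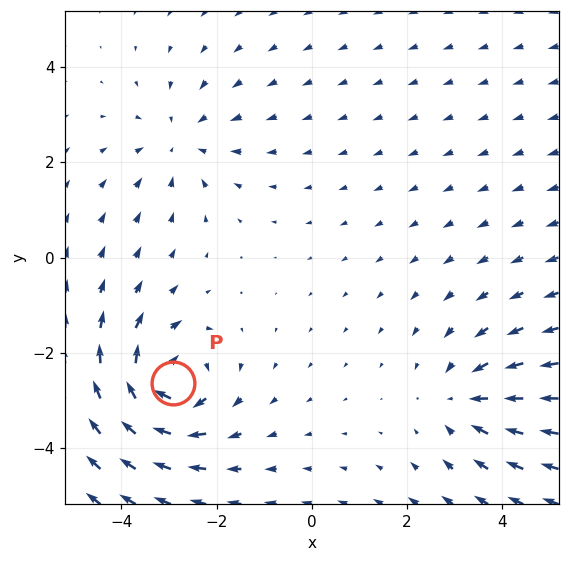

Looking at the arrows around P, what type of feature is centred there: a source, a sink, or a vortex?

At P (-2.9, -2.6) the arrows circulate clockwise. Divergence ≈0, curl about -5 — near-zero divergence with nonzero curl is a vortex.

vortex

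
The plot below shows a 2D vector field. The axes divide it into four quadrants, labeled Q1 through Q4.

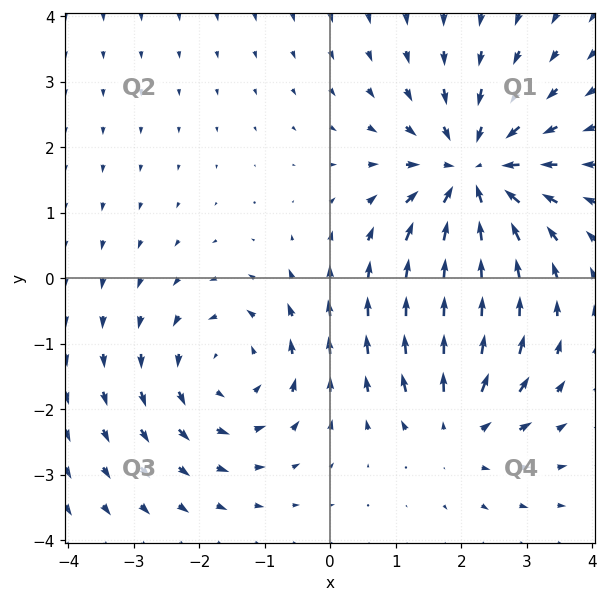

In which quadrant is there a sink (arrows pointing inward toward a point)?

The sink sits at approximately (2.2, 1.6), which lies in quadrant Q1. The divergence there is about -4, negative as expected for a sink.

Q1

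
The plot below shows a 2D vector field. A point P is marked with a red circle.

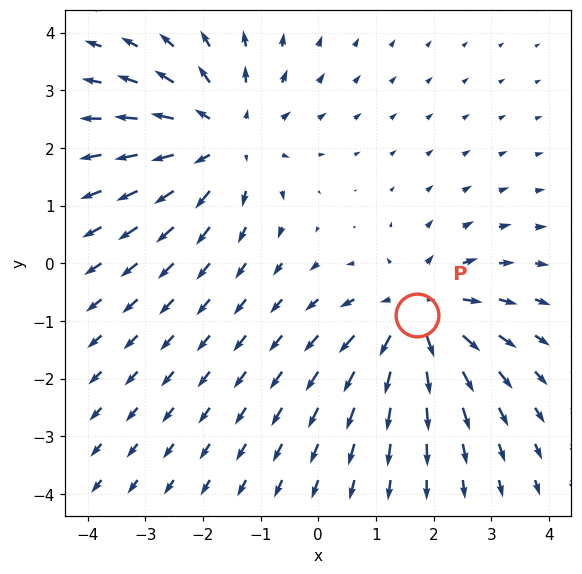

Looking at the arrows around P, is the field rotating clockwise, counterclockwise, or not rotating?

Near P at (1.7, -0.9) the arrows show no circulation. The curl there is ≈0.

not rotating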